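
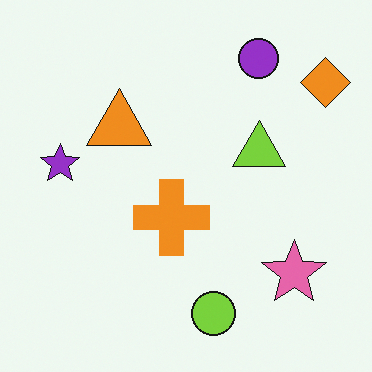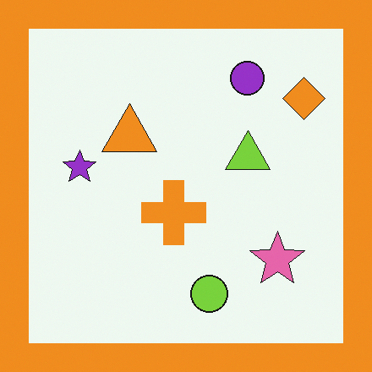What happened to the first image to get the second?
It was framed with a orange border.

A solid orange frame runs around the edge of the second image, with the content slightly shrunk inside it.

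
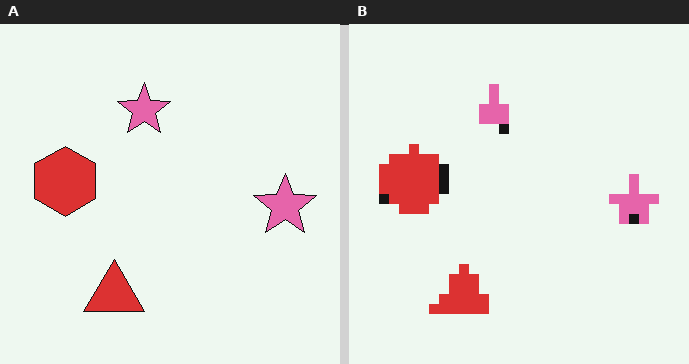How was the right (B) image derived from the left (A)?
The transformation is: heavily pixelated into large blocks.

Shapes are reduced to large square blocks; fine edges and outlines are lost — a downscale-then-upscale (mosaic) effect.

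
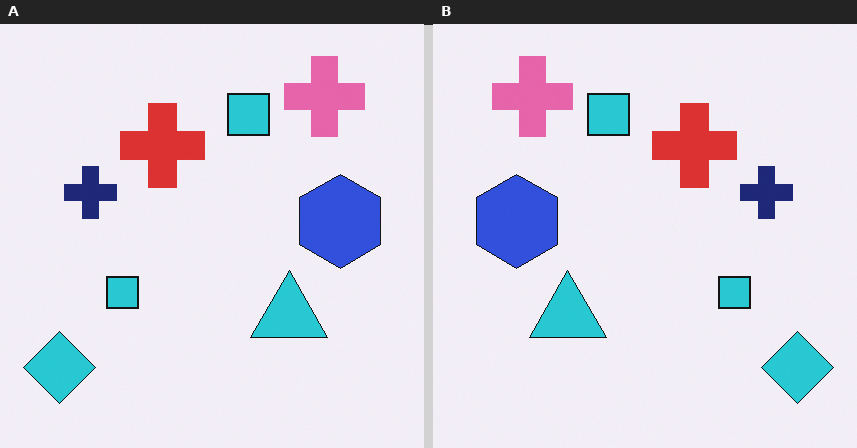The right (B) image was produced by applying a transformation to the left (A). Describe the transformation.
The image was flipped horizontally (left ↔ right).

The cyan diamond is in the bottom-left of the left (A) image and the bottom-right of the right (B) — shapes on opposite sides of the vertical midline have swapped in a mirror flip.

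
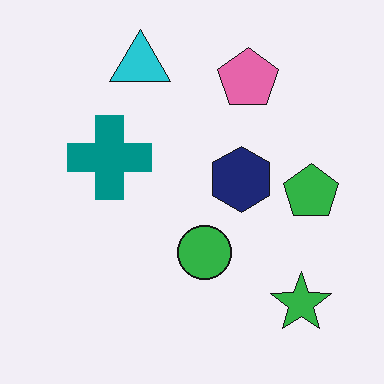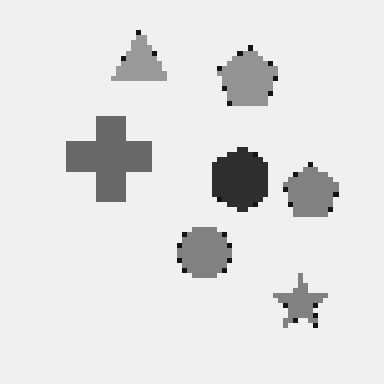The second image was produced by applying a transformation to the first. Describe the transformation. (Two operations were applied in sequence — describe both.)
This is the original image converted to grayscale, then lightly pixelated (a mild mosaic effect).

All color is removed — every shape is now a shade of grey. Shapes are reduced to large square blocks; fine edges and outlines are lost — a downscale-then-upscale (mosaic) effect.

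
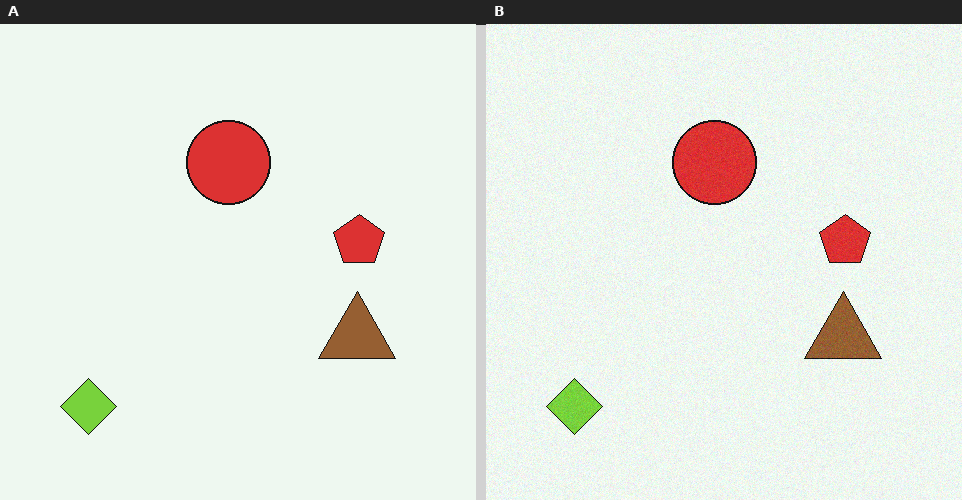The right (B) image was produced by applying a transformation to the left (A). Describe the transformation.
The transformation is: degraded with light additive noise.

Random speckle covers the whole image, including the flat background.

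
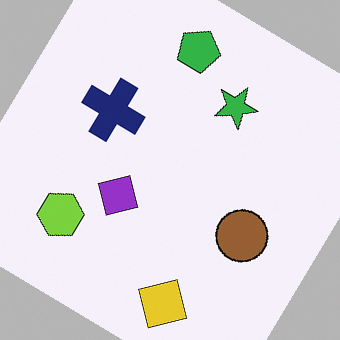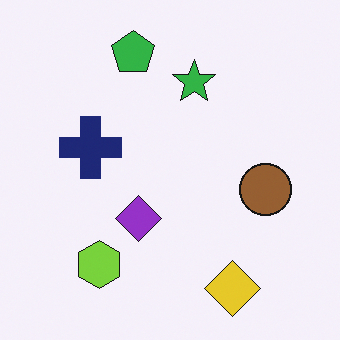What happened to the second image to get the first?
It was rotated clockwise by a large amount — several tens of degrees.

Every shape is tilted by the same angle and the image corners show triangular fill wedges — a whole-image rotation by a non-right angle.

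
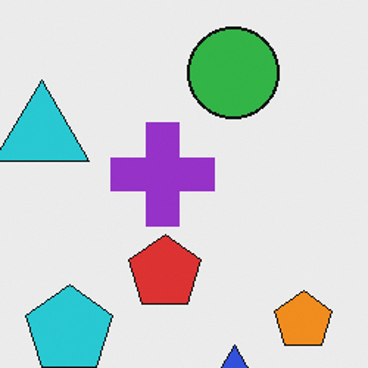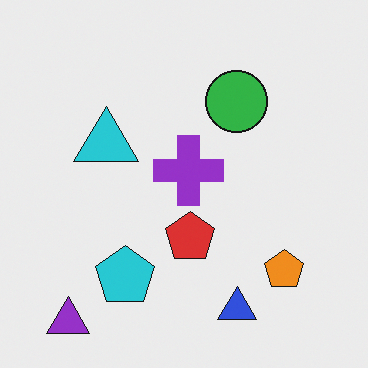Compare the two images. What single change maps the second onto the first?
The first image is the second cropped slightly and scaled back up.

The visible shapes are larger and the field of view is narrower; shapes near the original edges may be partly or wholly outside the frame — a crop-and-rescale.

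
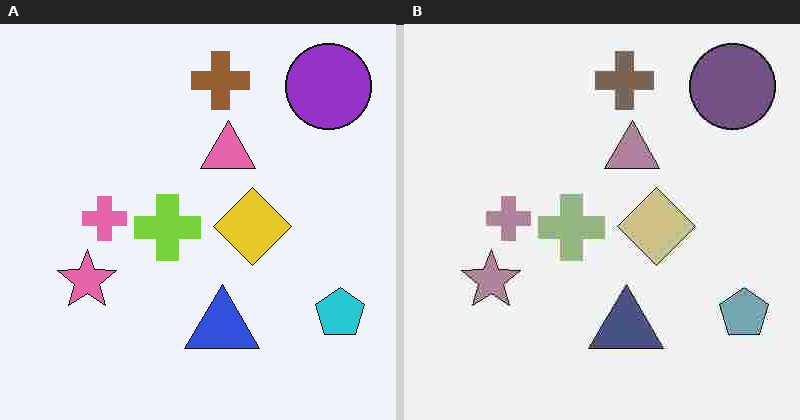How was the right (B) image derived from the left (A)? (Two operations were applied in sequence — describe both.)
The transformation is: made much more muted (saturation change), then degraded with heavy JPEG compression.

All colors are more muted and greyish — a global saturation change. Blocky 8×8 compression artifacts appear around shape edges and the flat background shows ringing — characteristic JPEG degradation.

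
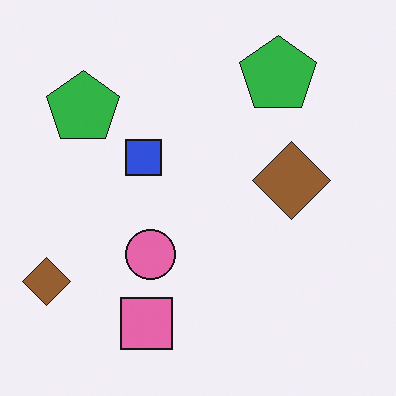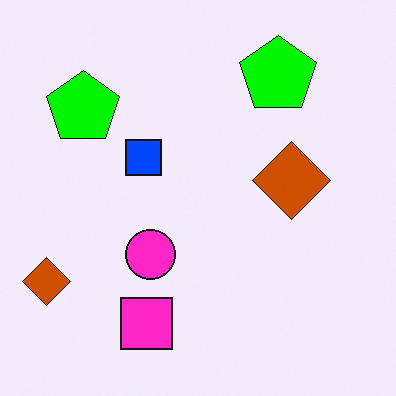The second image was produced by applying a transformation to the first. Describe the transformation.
It was heavily oversaturated.

All colors are more vivid — a global saturation change.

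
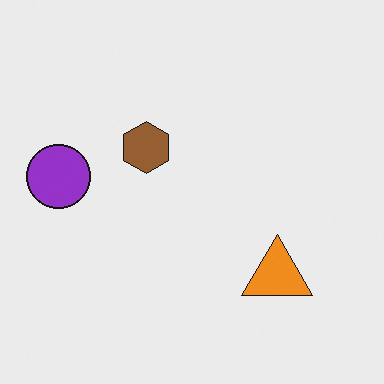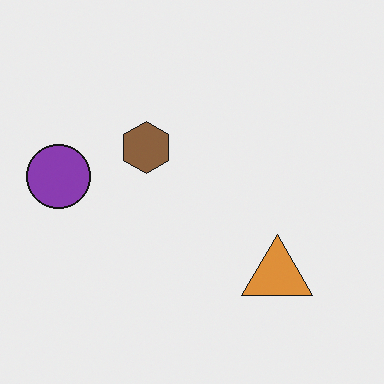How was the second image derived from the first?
It was slightly desaturated.

All colors are more muted and greyish — a global saturation change.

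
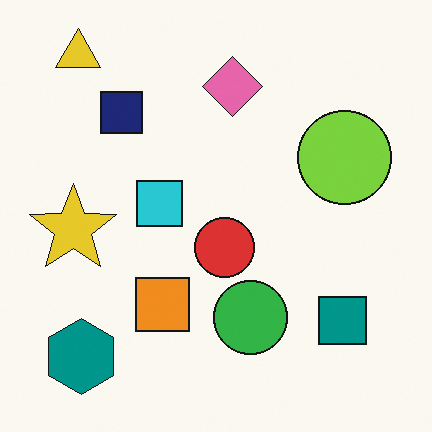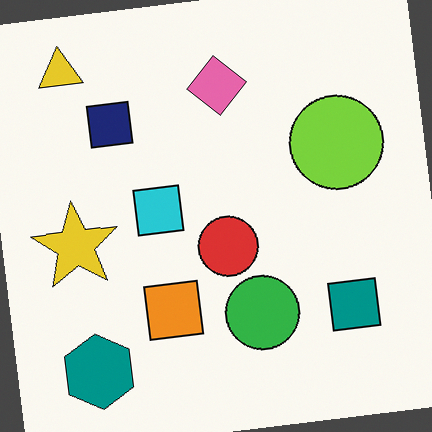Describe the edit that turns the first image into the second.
The transformation is: rotated counter-clockwise by a slight angle.

Every shape is tilted by the same angle and the image corners show triangular fill wedges — a whole-image rotation by a non-right angle.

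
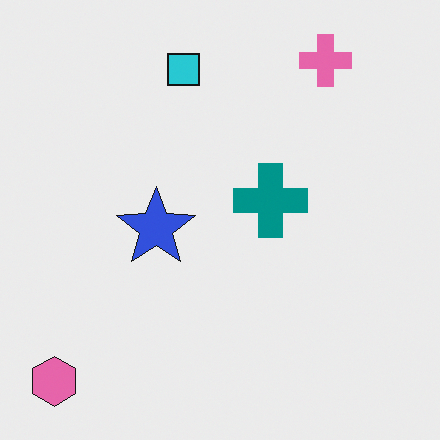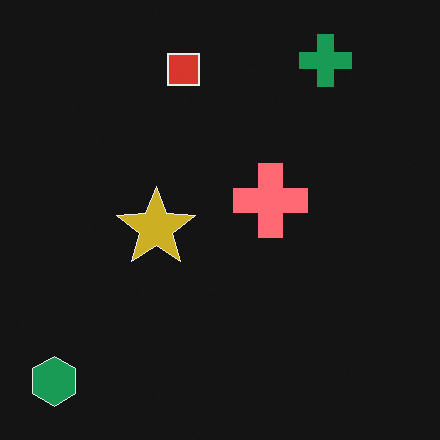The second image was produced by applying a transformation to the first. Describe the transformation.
This is the original image color-inverted (negative).

The light background has become dark and every shape's color is its complement — a photographic negative.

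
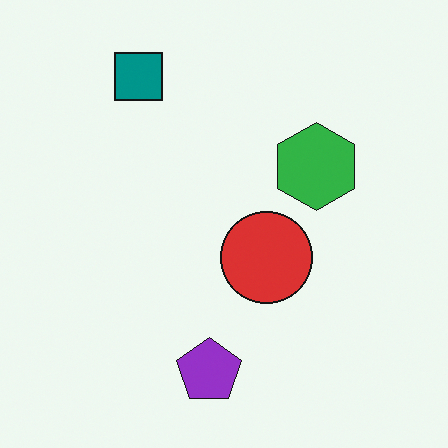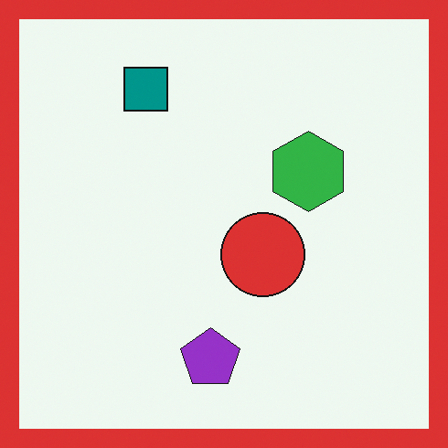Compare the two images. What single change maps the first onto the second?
It was framed with a red border.

A solid red frame runs around the edge of the second image, with the content slightly shrunk inside it.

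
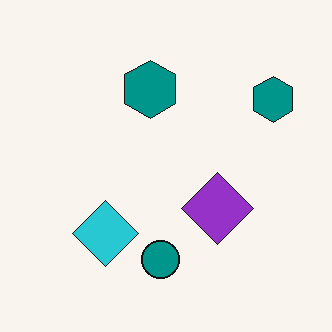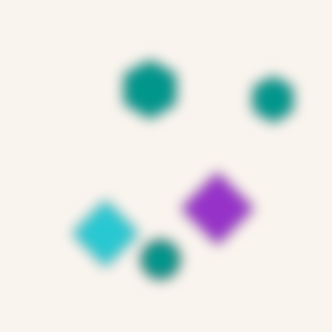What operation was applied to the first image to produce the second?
Heavily blurred.

Shape edges and outlines are uniformly softened across the whole image.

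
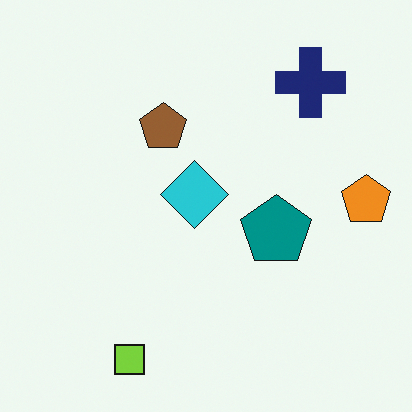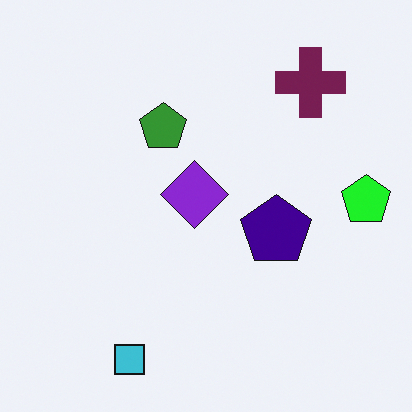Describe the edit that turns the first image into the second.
The second image is the first hue-shifted noticeably.

Every shape's color has rotated by the same amount around the hue wheel — a uniform hue shift.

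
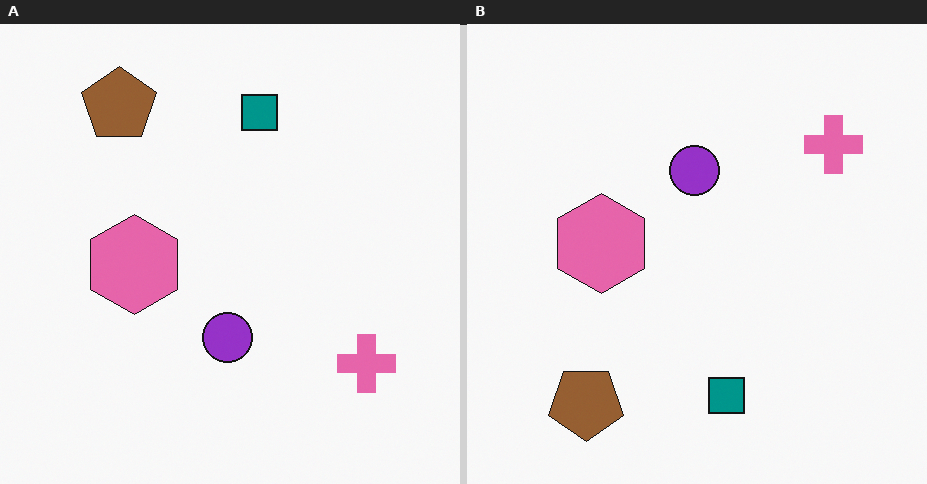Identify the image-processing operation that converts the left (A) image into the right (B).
The transformation is: flipped vertically (top ↔ bottom).

The brown pentagon is in the top-left of the left (A) image and the bottom-left of the right (B) — shapes on opposite sides of the horizontal midline have swapped in a mirror flip.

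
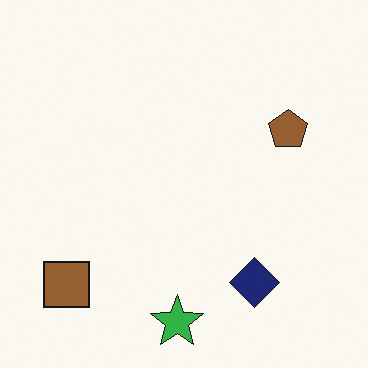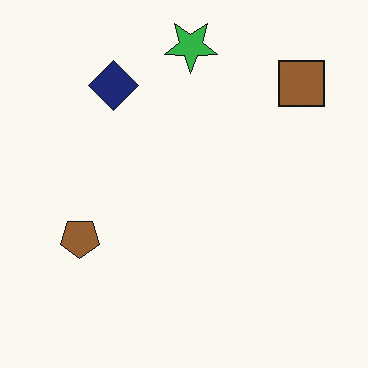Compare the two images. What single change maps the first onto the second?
The image was rotated 180°.

The brown square sits in the bottom-left of the first image and the top-right of the second — consistent with a whole-image 180° rotation.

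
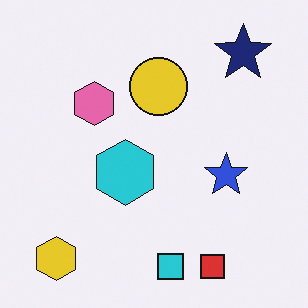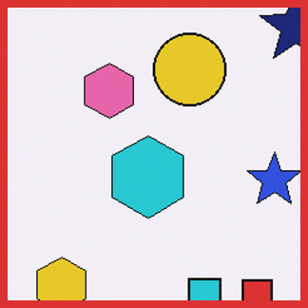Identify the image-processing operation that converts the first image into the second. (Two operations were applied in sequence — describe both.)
Cropped to a modestly smaller region and rescaled, then framed with a red border.

The visible shapes are larger and the field of view is narrower; shapes near the original edges may be partly or wholly outside the frame — a crop-and-rescale. A solid red frame runs around the edge of the second image, with the content slightly shrunk inside it.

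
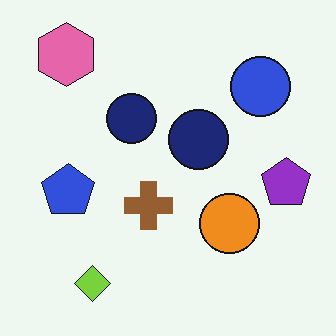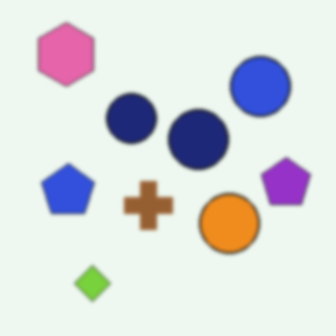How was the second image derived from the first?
Slightly softened.

Shape edges and outlines are uniformly softened across the whole image.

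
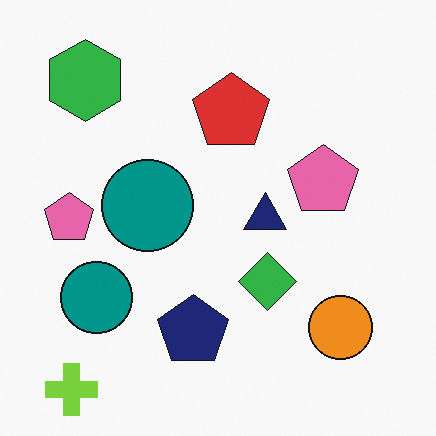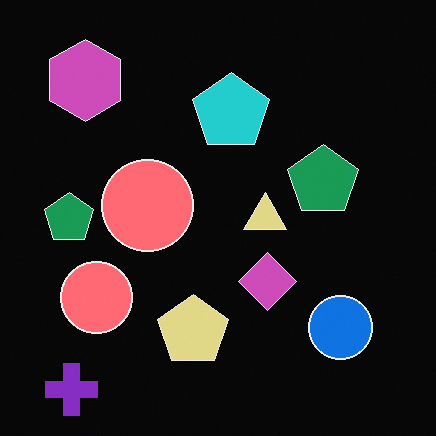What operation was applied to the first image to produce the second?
It was color-inverted (negative).

The light background has become dark and every shape's color is its complement — a photographic negative.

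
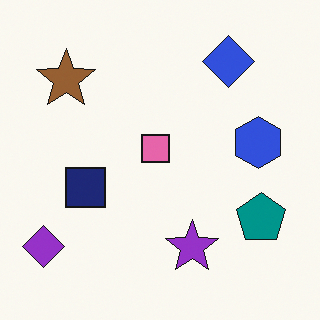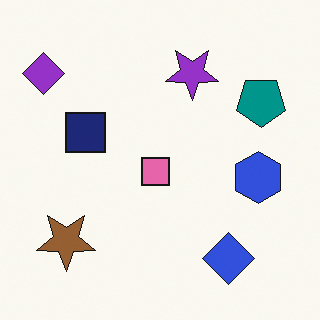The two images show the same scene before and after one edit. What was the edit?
The transformation is: flipped vertically (top ↔ bottom).

The blue diamond is in the top-right of the first image and the bottom-right of the second — shapes on opposite sides of the horizontal midline have swapped in a mirror flip.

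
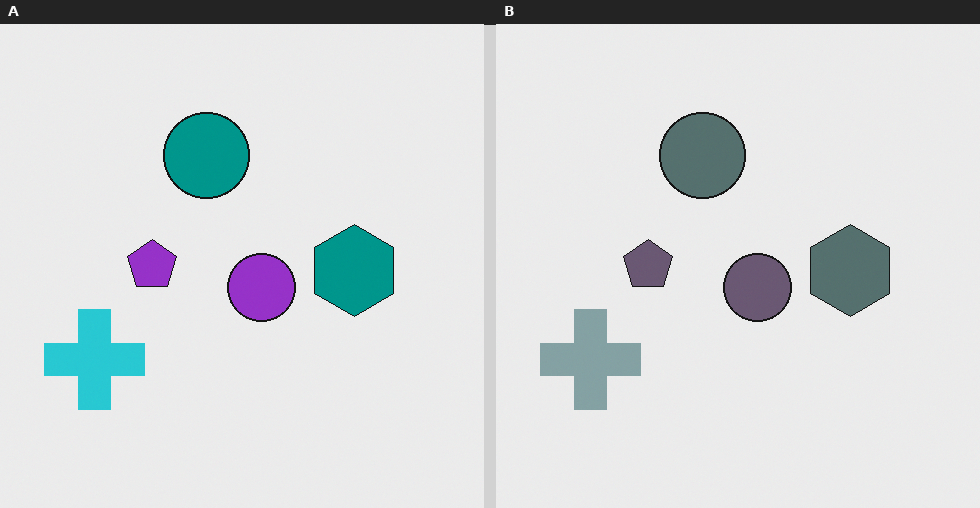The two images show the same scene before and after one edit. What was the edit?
It was made much more muted (saturation change).

All colors are more muted and greyish — a global saturation change.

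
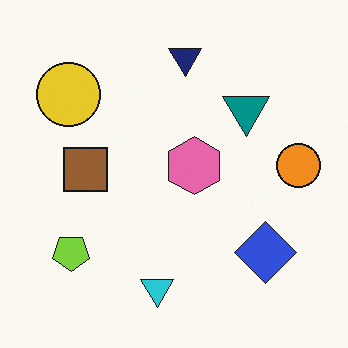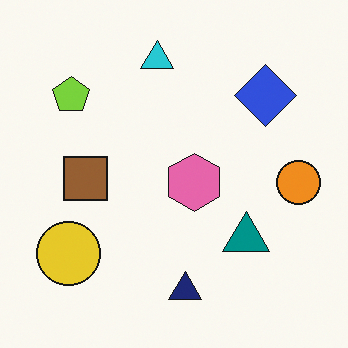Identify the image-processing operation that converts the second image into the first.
Flipped vertically (top ↔ bottom).

The navy triangle is in the bottom of the second image and the top of the first — shapes on opposite sides of the horizontal midline have swapped in a mirror flip.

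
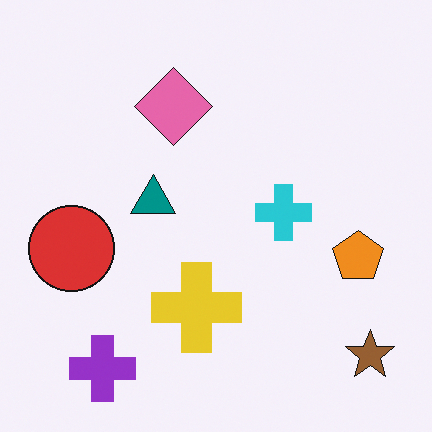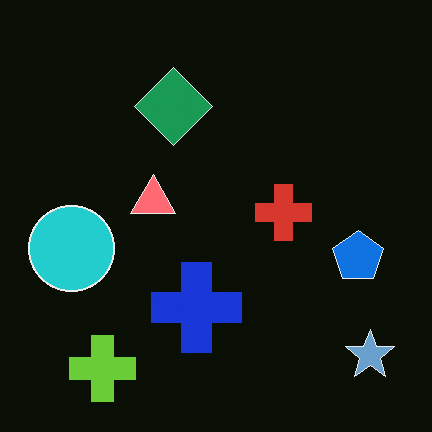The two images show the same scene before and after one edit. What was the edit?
The image was color-inverted (negative).

The light background has become dark and every shape's color is its complement — a photographic negative.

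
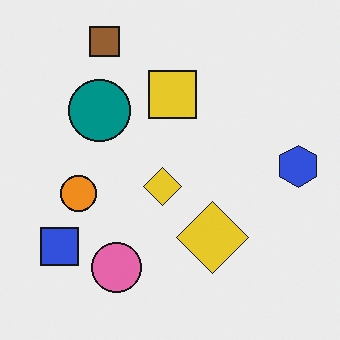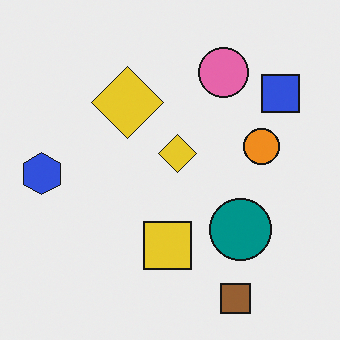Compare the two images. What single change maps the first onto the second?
This is the original image rotated 180°.

The brown square sits in the top-left of the first image and the bottom-right of the second — consistent with a whole-image 180° rotation.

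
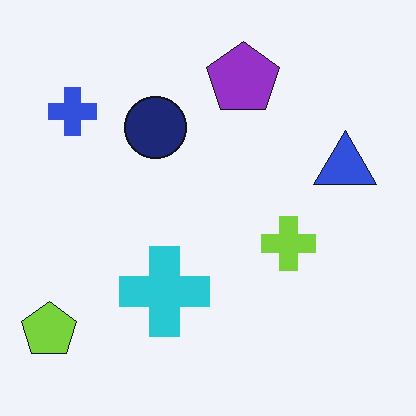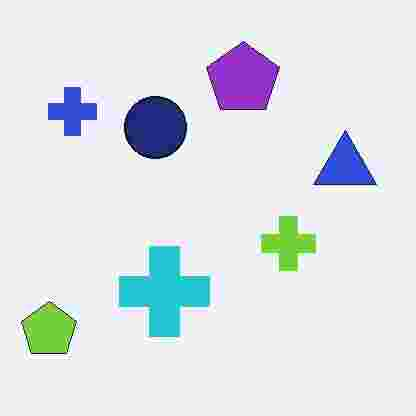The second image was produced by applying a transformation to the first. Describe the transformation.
The second image is the first degraded with heavy JPEG compression.

Blocky 8×8 compression artifacts appear around shape edges and the flat background shows ringing — characteristic JPEG degradation.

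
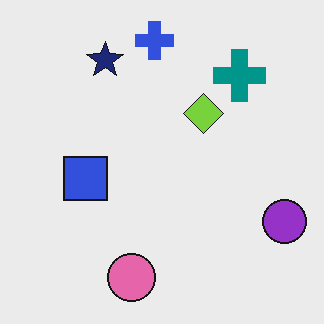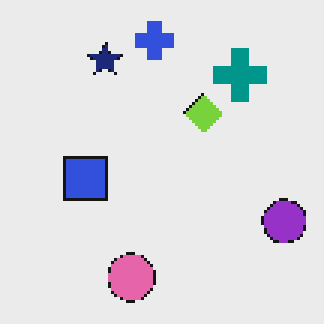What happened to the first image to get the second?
The transformation is: mildly pixelated.

Shapes are reduced to large square blocks; fine edges and outlines are lost — a downscale-then-upscale (mosaic) effect.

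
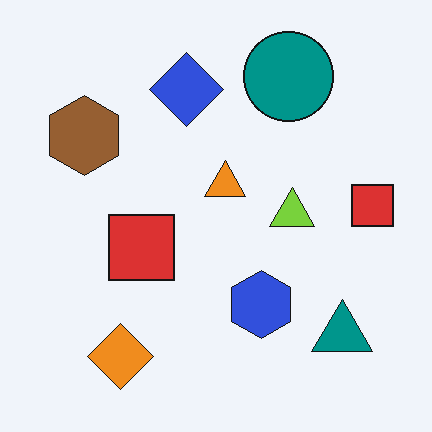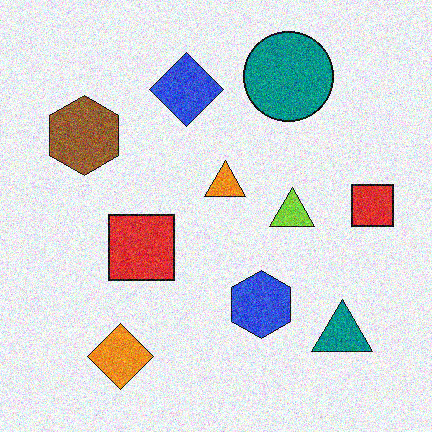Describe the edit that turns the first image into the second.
The image was degraded with visible gaussian noise.

Random speckle covers the whole image, including the flat background.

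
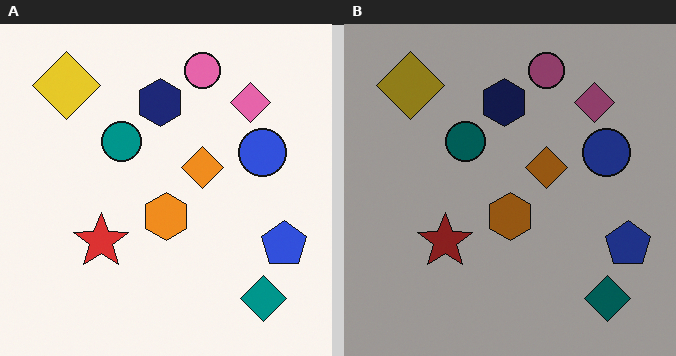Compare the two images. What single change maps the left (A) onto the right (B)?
It was darkened a lot.

Every pixel — background and shapes alike — is uniformly darkened.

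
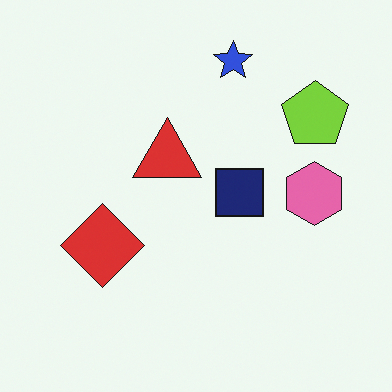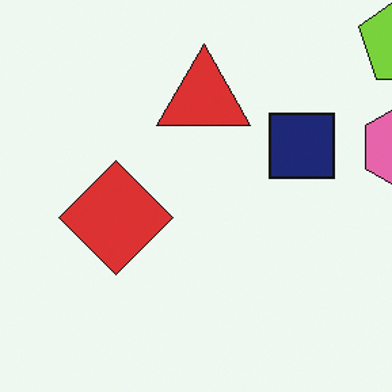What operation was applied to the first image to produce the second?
Cropped slightly and scaled back up.

The visible shapes are larger and the field of view is narrower; shapes near the original edges may be partly or wholly outside the frame — a crop-and-rescale.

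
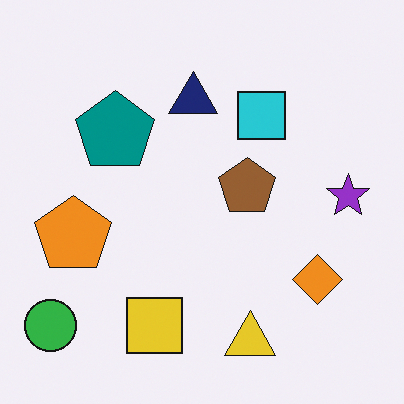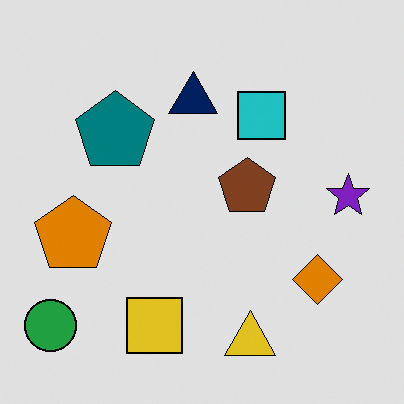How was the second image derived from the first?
It was posterized to a reduced palette.

Each flat color has snapped to a coarser quantized level — most visibly, the near-white background has dropped to a flat grey.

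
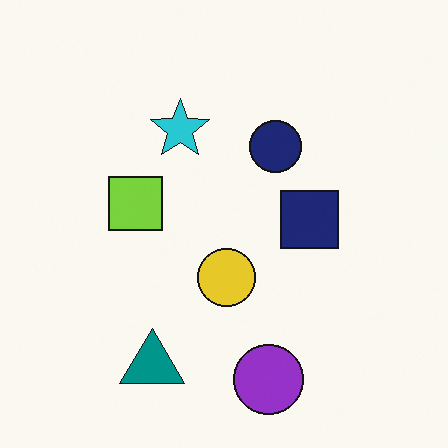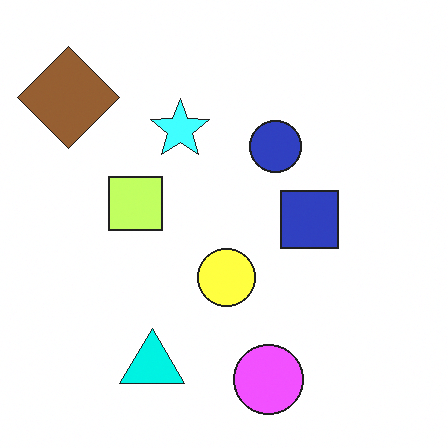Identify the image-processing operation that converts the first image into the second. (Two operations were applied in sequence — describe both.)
Noticeably brightened, then overlaid with an additional brown diamond.

Every pixel — background and shapes alike — is uniformly brightened. A brown diamond appears in the second image that is absent from the first.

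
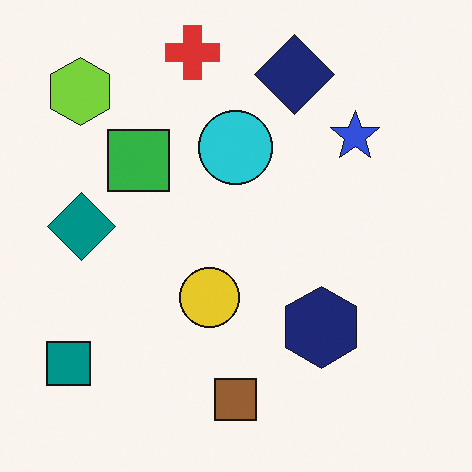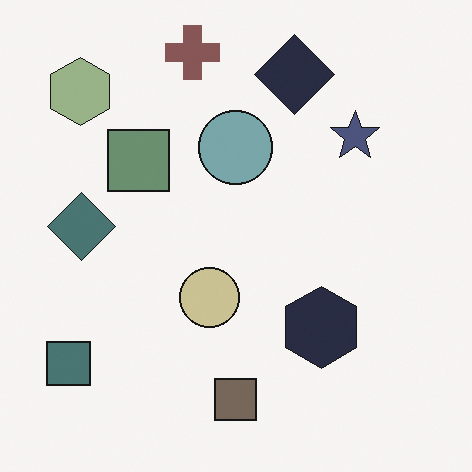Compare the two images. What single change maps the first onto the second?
This is the original image heavily desaturated.

All colors are more muted and greyish — a global saturation change.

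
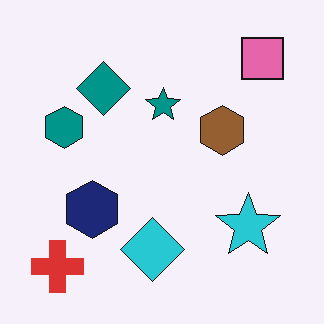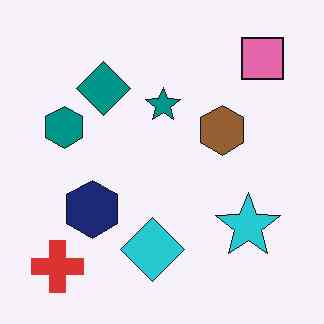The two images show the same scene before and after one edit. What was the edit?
This is the original image JPEG-compressed with visible artifacts.

Blocky 8×8 compression artifacts appear around shape edges and the flat background shows ringing — characteristic JPEG degradation.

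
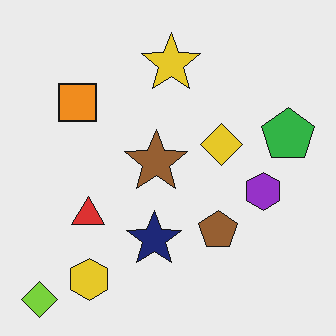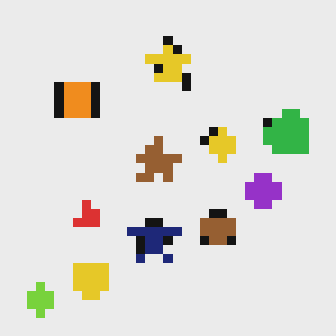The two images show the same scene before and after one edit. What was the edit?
The transformation is: heavily pixelated into large blocks.

Shapes are reduced to large square blocks; fine edges and outlines are lost — a downscale-then-upscale (mosaic) effect.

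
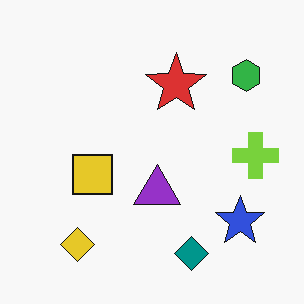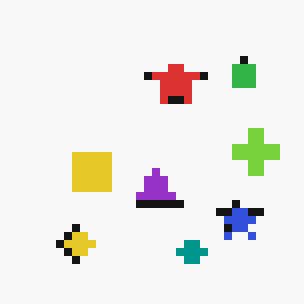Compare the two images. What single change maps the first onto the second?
The second image is the first moderately pixelated.

Shapes are reduced to large square blocks; fine edges and outlines are lost — a downscale-then-upscale (mosaic) effect.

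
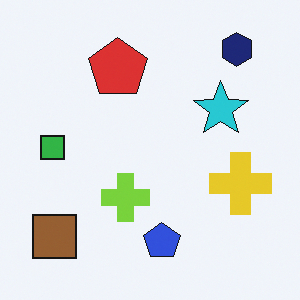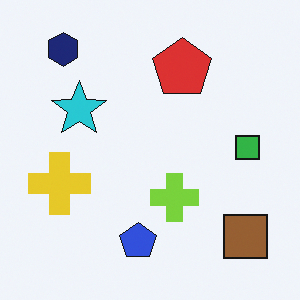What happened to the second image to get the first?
The transformation is: flipped horizontally (left ↔ right).

The green square is in the right of the second image and the left of the first — shapes on opposite sides of the vertical midline have swapped in a mirror flip.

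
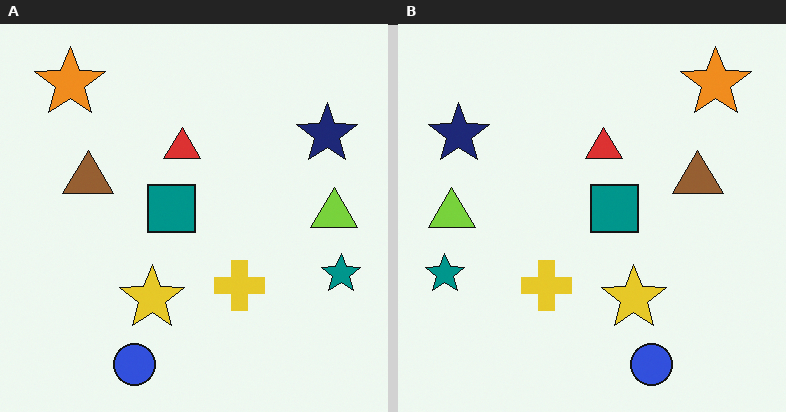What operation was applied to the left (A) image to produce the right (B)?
The right (B) image is the left (A) flipped horizontally (left ↔ right).

The teal star is in the right of the left (A) image and the left of the right (B) — shapes on opposite sides of the vertical midline have swapped in a mirror flip.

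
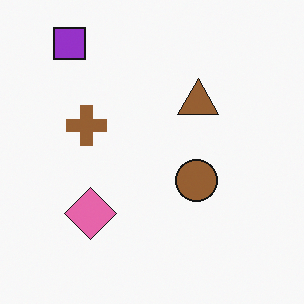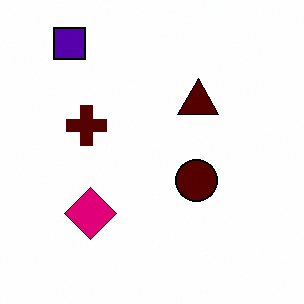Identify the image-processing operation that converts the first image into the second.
This is the original image boosted in contrast.

Tones are pushed away from mid-grey across the whole image — a global contrast change.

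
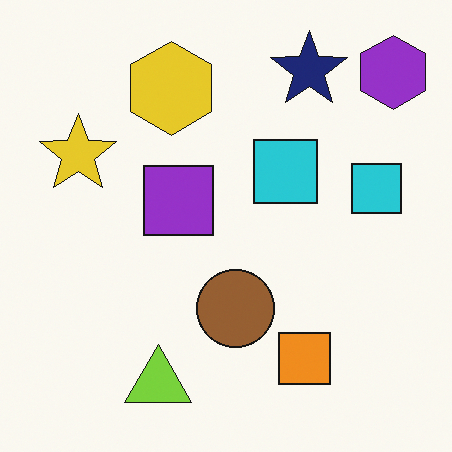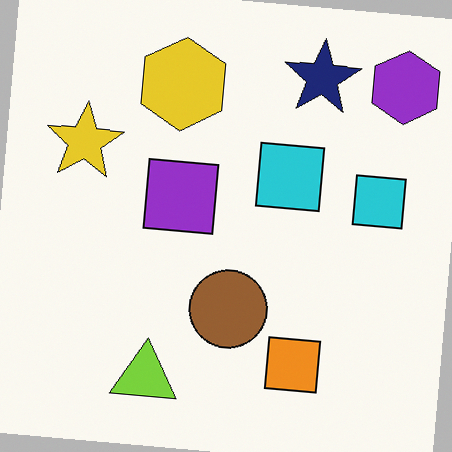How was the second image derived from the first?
The image was rotated clockwise by a small amount.

Every shape is tilted by the same angle and the image corners show triangular fill wedges — a whole-image rotation by a non-right angle.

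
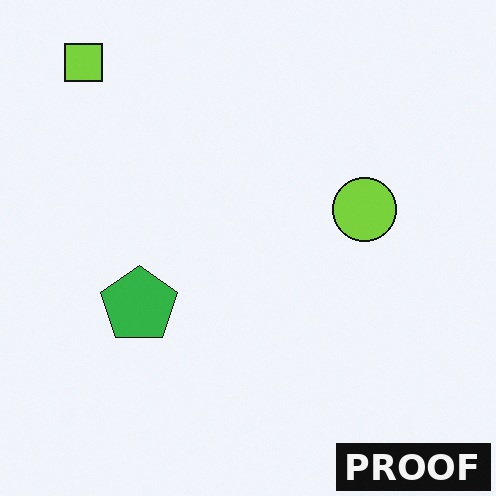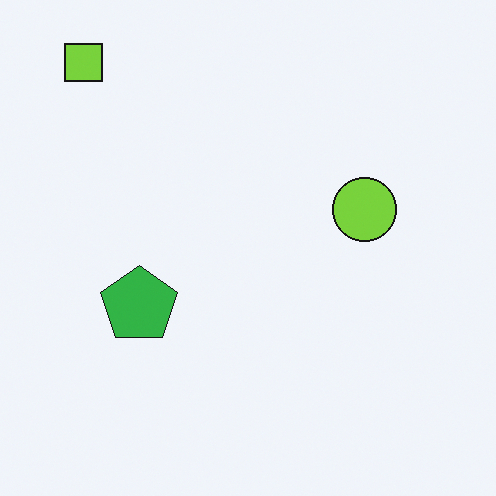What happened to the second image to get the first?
This is the original image watermarked with the text "PROOF" in the lower-right corner.

A dark label reading "PROOF" appears in the lower-right corner.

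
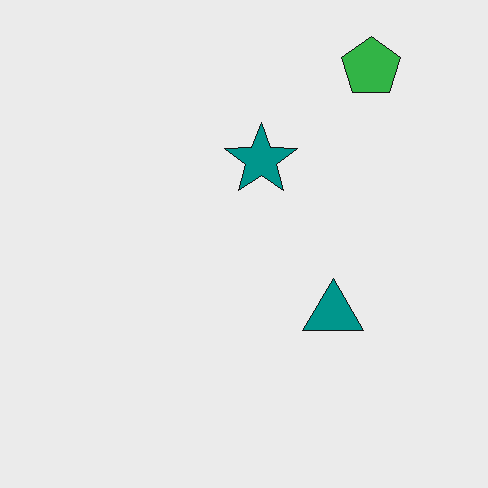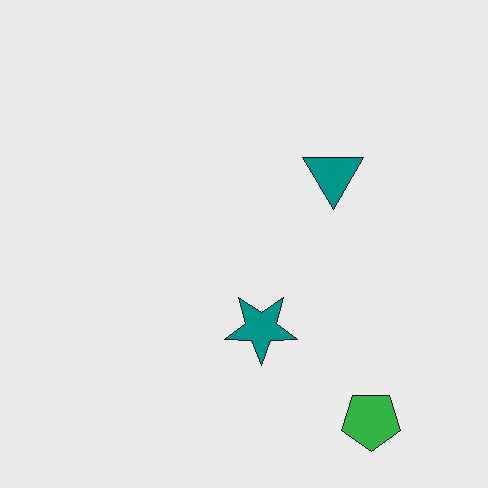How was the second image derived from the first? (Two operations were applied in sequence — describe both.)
This is the original image flipped vertically (top ↔ bottom), then given moderate JPEG compression.

The green pentagon is in the top-right of the first image and the bottom-right of the second — shapes on opposite sides of the horizontal midline have swapped in a mirror flip. Blocky 8×8 compression artifacts appear around shape edges and the flat background shows ringing — characteristic JPEG degradation.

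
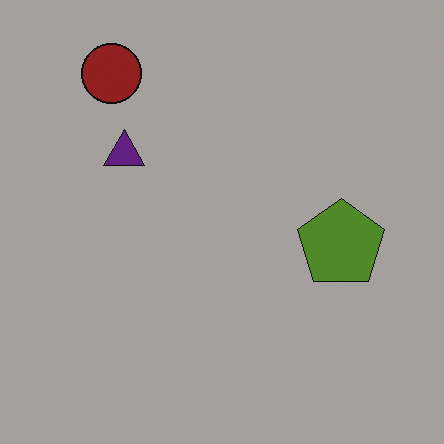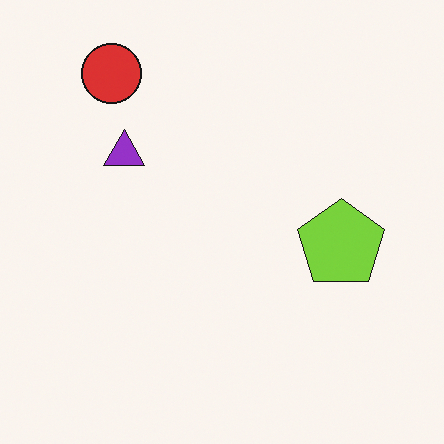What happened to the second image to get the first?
Substantially darkened.

Every pixel — background and shapes alike — is uniformly darkened.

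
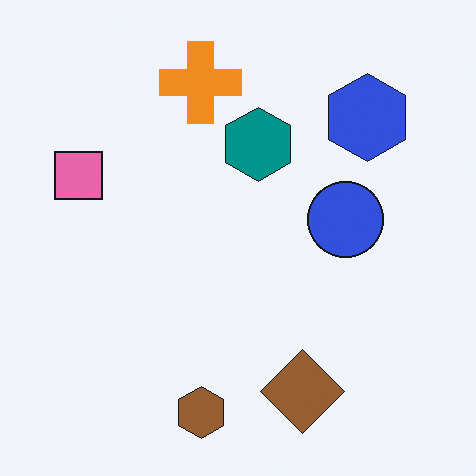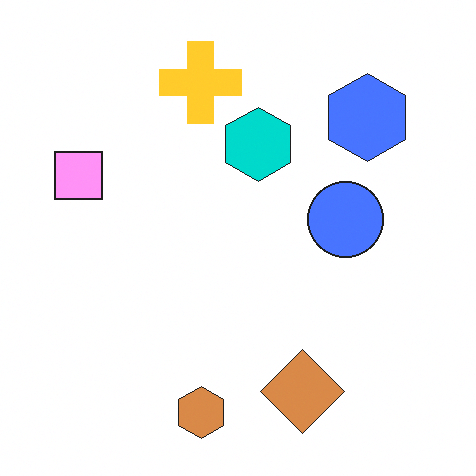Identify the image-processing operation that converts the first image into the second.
The second image is the first brightened a lot.

Every pixel — background and shapes alike — is uniformly brightened.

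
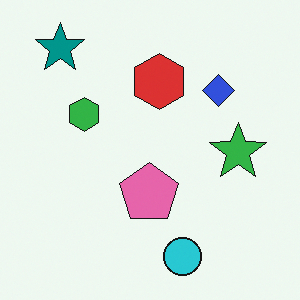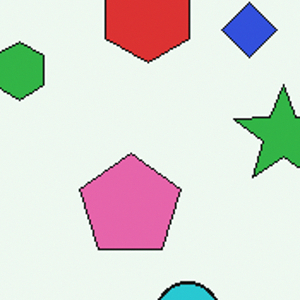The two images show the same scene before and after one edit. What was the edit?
The transformation is: cropped to a noticeably smaller region and rescaled.

The visible shapes are larger and the field of view is narrower; shapes near the original edges may be partly or wholly outside the frame — a crop-and-rescale.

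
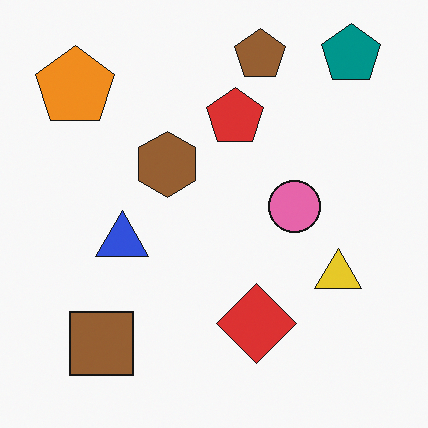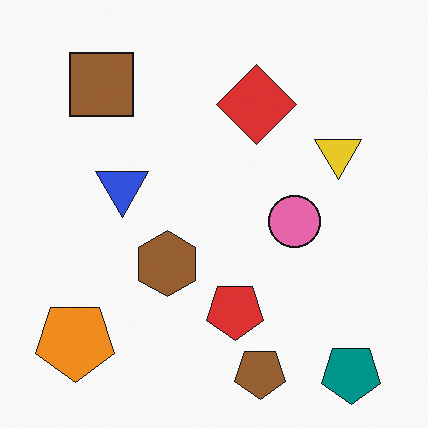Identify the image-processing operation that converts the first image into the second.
The transformation is: flipped vertically (top ↔ bottom).

The teal pentagon is in the top-right of the first image and the bottom-right of the second — shapes on opposite sides of the horizontal midline have swapped in a mirror flip.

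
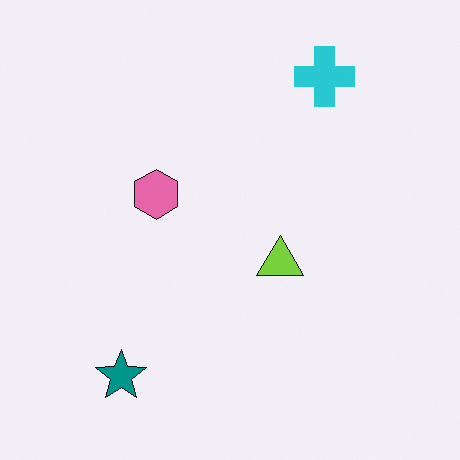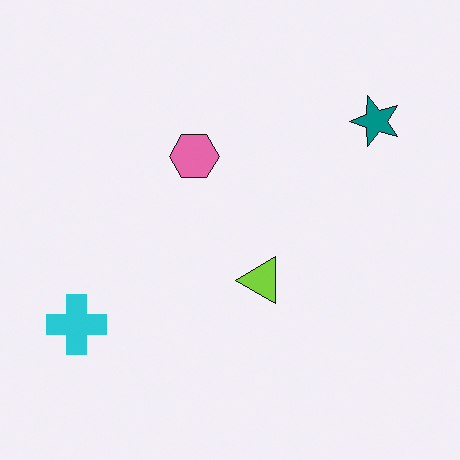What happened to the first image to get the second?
The transformation is: transposed (reflected across the top-left ↔ bottom-right diagonal).

Shapes have swapped their row and column positions — what was in the top-right is now in the bottom-left — a diagonal reflection.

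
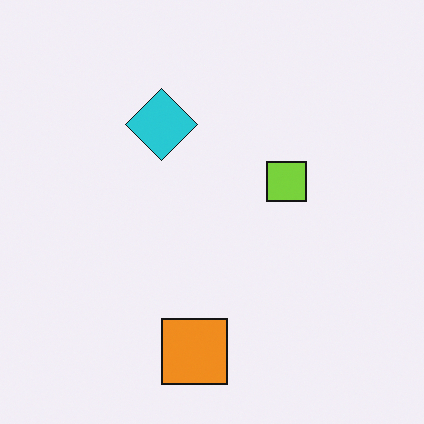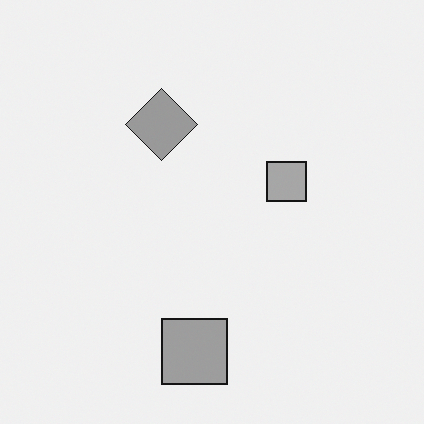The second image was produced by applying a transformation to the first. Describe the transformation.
The second image is the first converted to grayscale.

All color is removed — every shape is now a shade of grey.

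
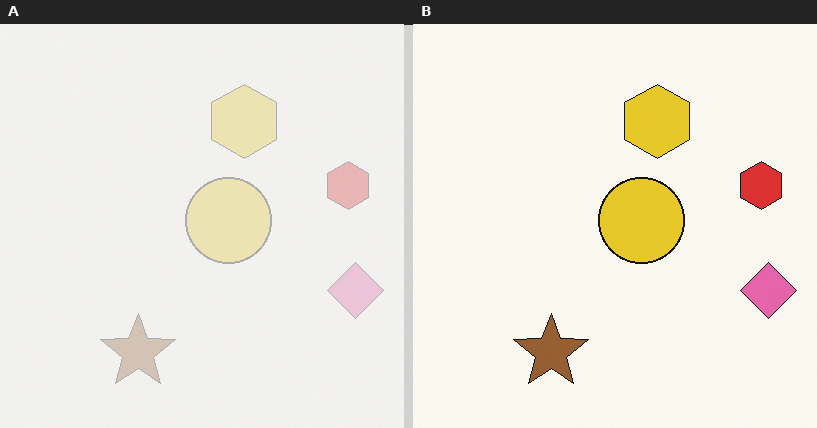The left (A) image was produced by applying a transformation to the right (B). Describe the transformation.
The transformation is: given much lower contrast.

Tones are pushed toward mid-grey across the whole image — a global contrast change.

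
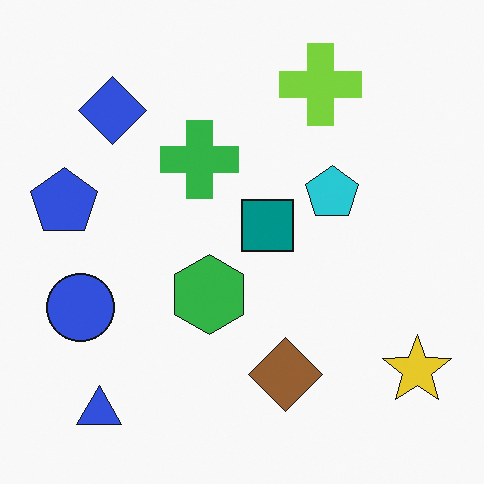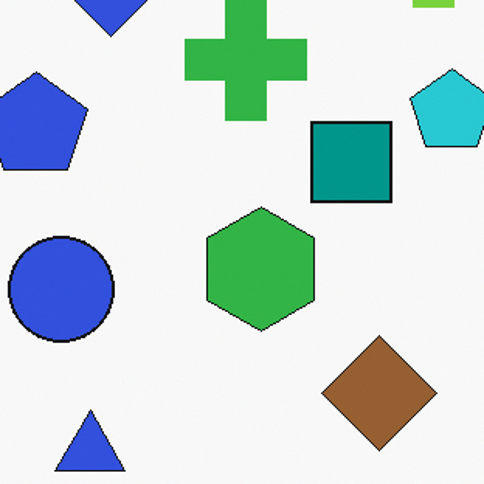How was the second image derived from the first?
It was cropped to a modestly smaller region and rescaled.

The visible shapes are larger and the field of view is narrower; shapes near the original edges may be partly or wholly outside the frame — a crop-and-rescale.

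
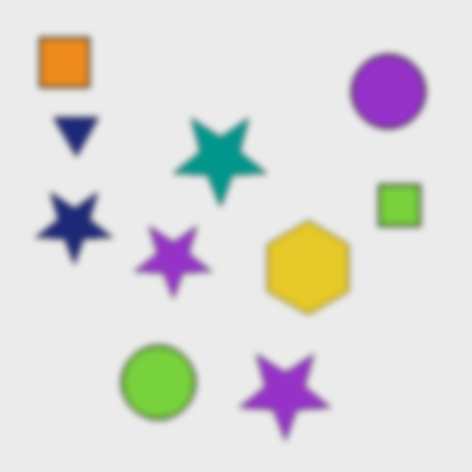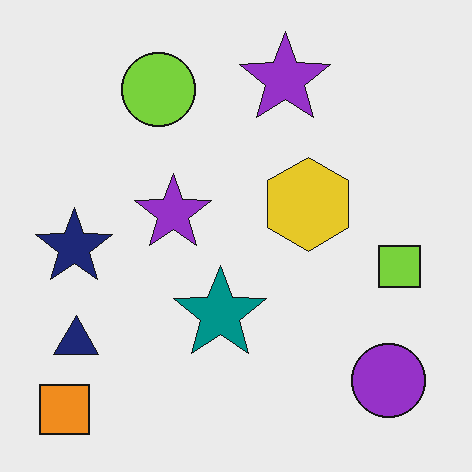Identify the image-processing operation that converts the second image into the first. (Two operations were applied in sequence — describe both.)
The image was flipped vertically (top ↔ bottom), then moderately blurred.

The orange square is in the bottom-left of the second image and the top-left of the first — shapes on opposite sides of the horizontal midline have swapped in a mirror flip. Shape edges and outlines are uniformly softened across the whole image.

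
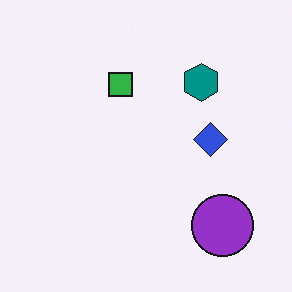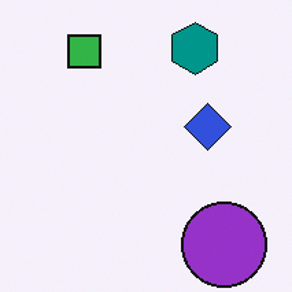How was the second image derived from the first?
The transformation is: cropped slightly and scaled back up.

The visible shapes are larger and the field of view is narrower; shapes near the original edges may be partly or wholly outside the frame — a crop-and-rescale.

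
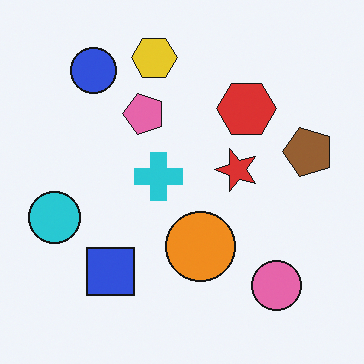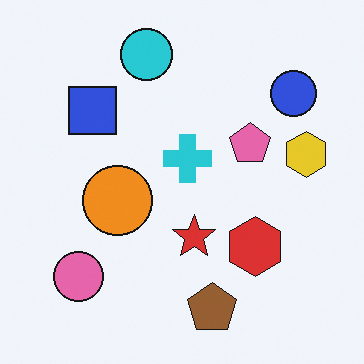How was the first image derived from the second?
Rotated 90° counter-clockwise.

The blue circle sits in the top-right of the second image and the top-left of the first — consistent with a whole-image 90° counter-clockwise rotation.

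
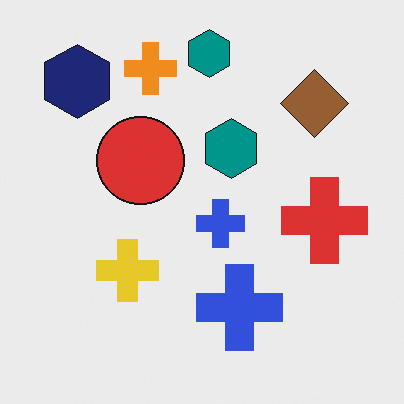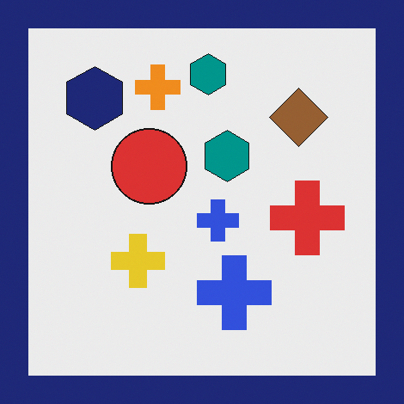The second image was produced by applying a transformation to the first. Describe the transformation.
The image was framed with a navy border.

A solid navy frame runs around the edge of the second image, with the content slightly shrunk inside it.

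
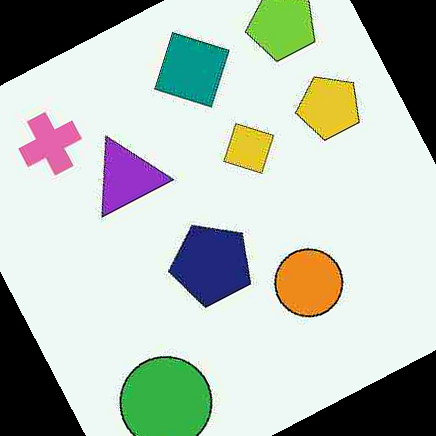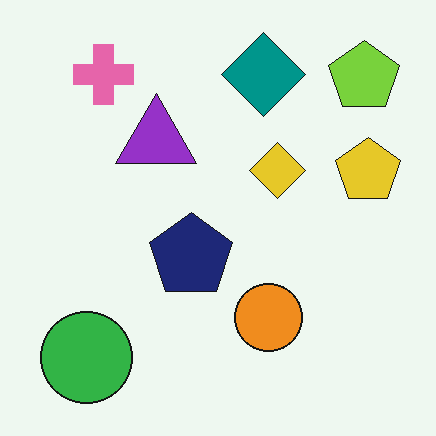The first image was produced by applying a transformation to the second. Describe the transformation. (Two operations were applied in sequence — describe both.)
The transformation is: heavily JPEG-compressed with obvious blocking artifacts, then rotated counter-clockwise by a clearly visible amount.

Blocky 8×8 compression artifacts appear around shape edges and the flat background shows ringing — characteristic JPEG degradation. Every shape is tilted by the same angle and the image corners show triangular fill wedges — a whole-image rotation by a non-right angle.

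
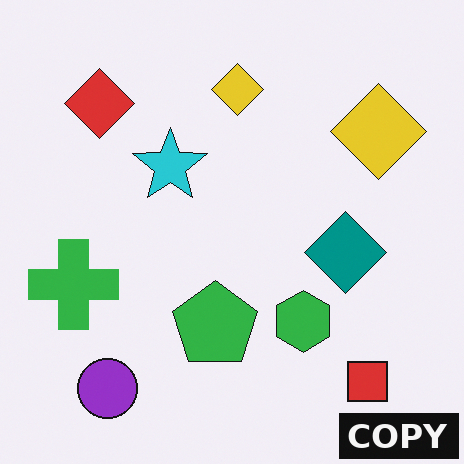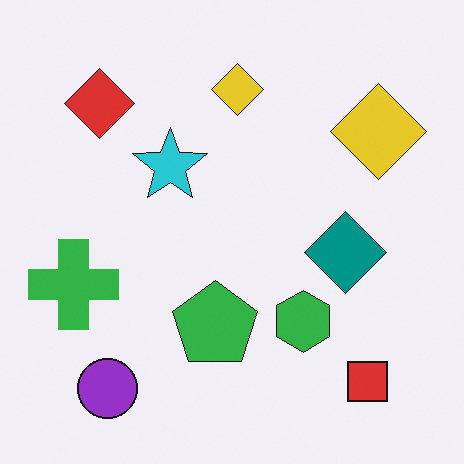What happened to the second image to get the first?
This is the original image watermarked with the text "COPY" in the lower-right corner.

A dark label reading "COPY" appears in the lower-right corner.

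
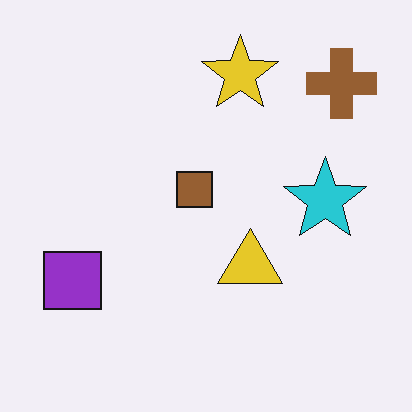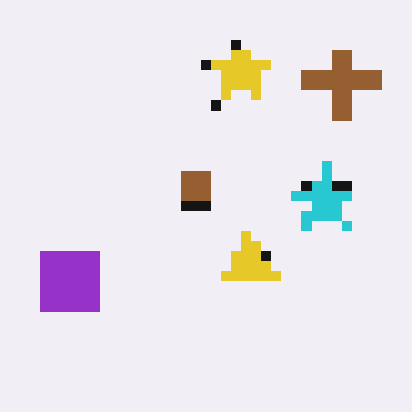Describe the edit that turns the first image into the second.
The second image is the first heavily pixelated into large blocks.

Shapes are reduced to large square blocks; fine edges and outlines are lost — a downscale-then-upscale (mosaic) effect.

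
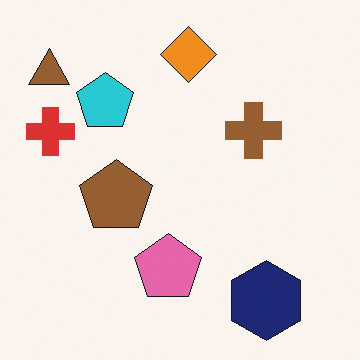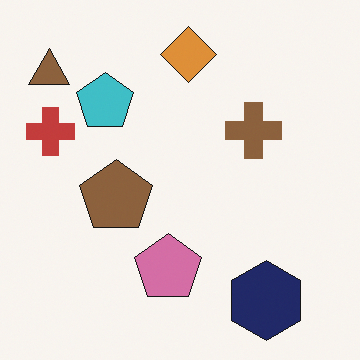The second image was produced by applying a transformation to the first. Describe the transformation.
This is the original image slightly desaturated.

All colors are more muted and greyish — a global saturation change.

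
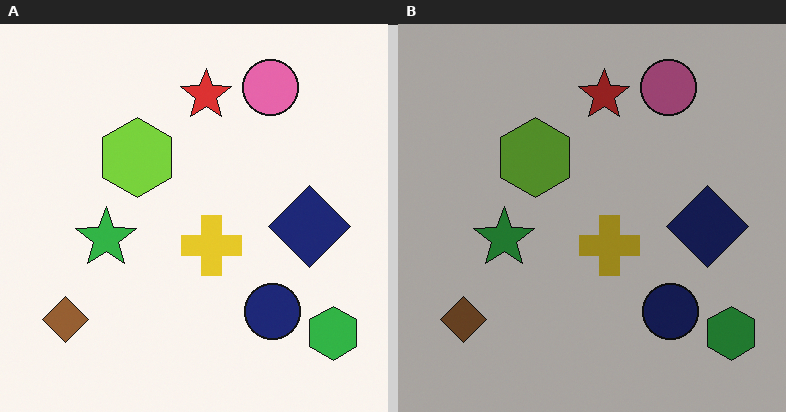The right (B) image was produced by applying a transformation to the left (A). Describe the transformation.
The image was substantially darkened.

Every pixel — background and shapes alike — is uniformly darkened.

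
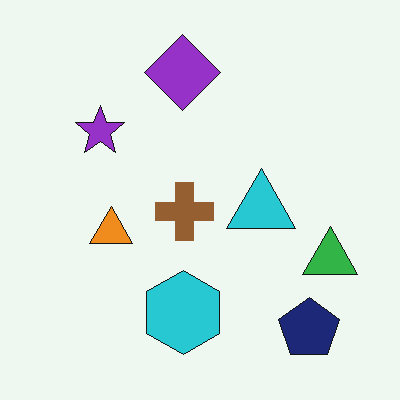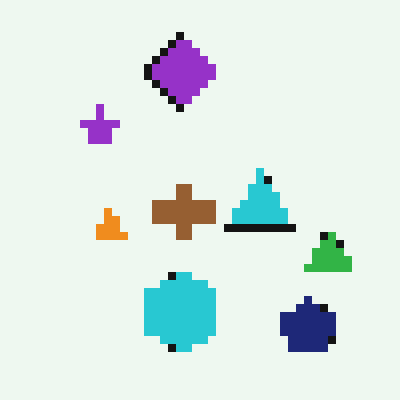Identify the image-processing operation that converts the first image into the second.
This is the original image pixelated into visible square blocks.

Shapes are reduced to large square blocks; fine edges and outlines are lost — a downscale-then-upscale (mosaic) effect.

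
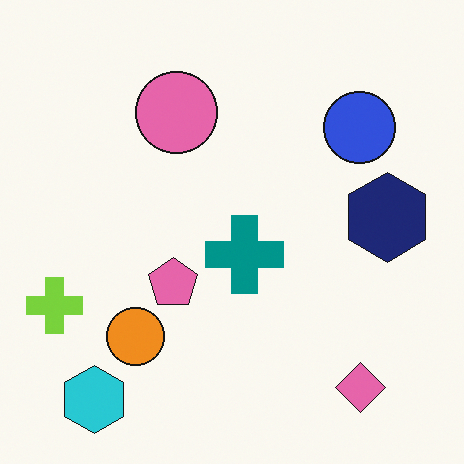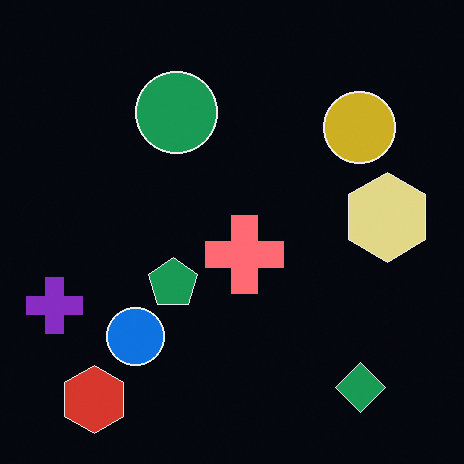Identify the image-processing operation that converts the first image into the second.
This is the original image color-inverted (negative).

The light background has become dark and every shape's color is its complement — a photographic negative.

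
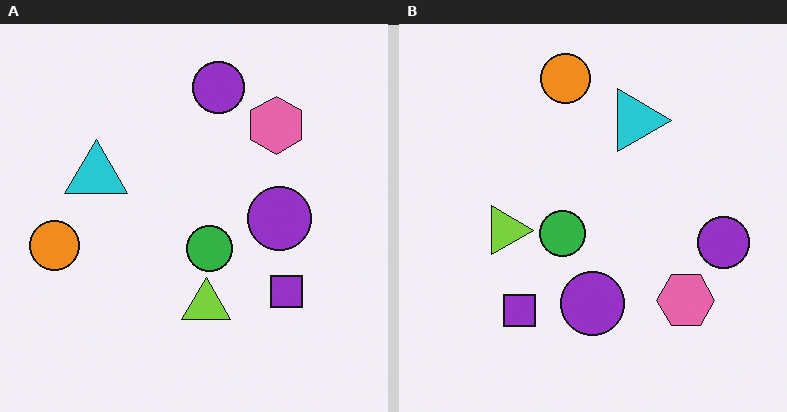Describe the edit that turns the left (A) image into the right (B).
This is the original image rotated 90° clockwise.

The orange circle sits in the left of the left (A) image and the top of the right (B) — consistent with a whole-image 90° clockwise rotation.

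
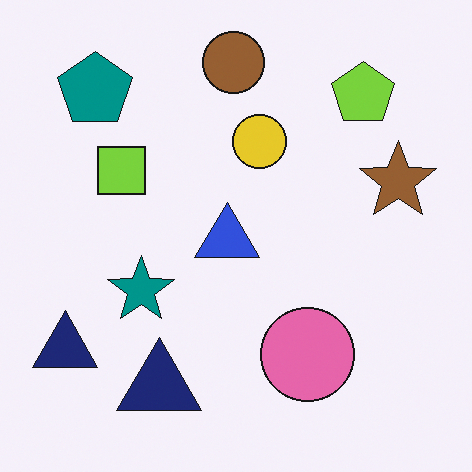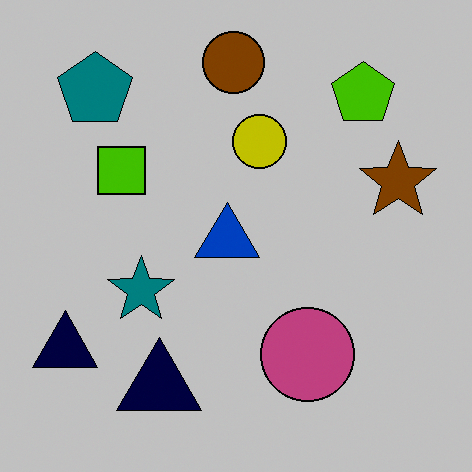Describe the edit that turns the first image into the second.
The image was aggressively posterized.

Each flat color has snapped to a coarser quantized level — most visibly, the near-white background has dropped to a flat grey.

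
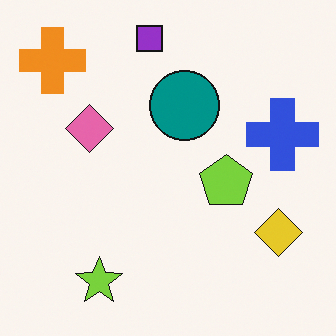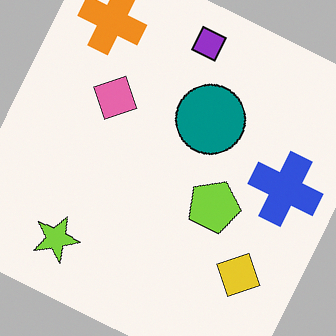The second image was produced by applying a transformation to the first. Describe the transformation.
Rotated clockwise by a moderate amount.

Every shape is tilted by the same angle and the image corners show triangular fill wedges — a whole-image rotation by a non-right angle.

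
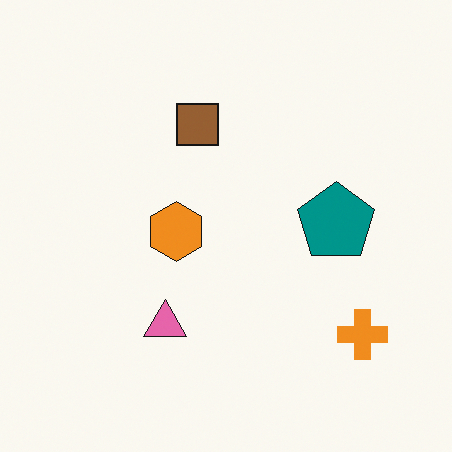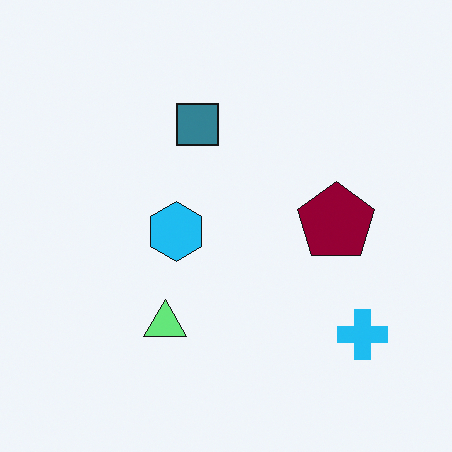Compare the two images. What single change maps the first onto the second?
Hue-shifted through roughly half the color wheel.

Every shape's color has rotated by the same amount around the hue wheel — a uniform hue shift.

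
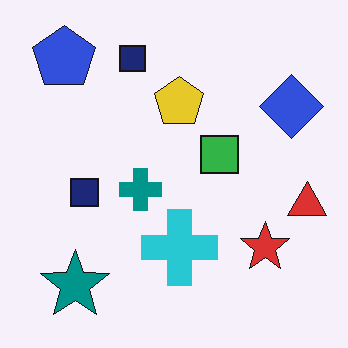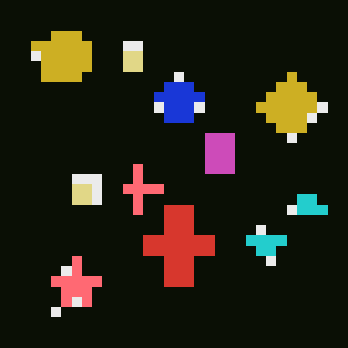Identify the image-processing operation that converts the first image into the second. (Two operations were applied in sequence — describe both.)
It was color-inverted (negative), then heavily pixelated into large blocks.

The light background has become dark and every shape's color is its complement — a photographic negative. Shapes are reduced to large square blocks; fine edges and outlines are lost — a downscale-then-upscale (mosaic) effect.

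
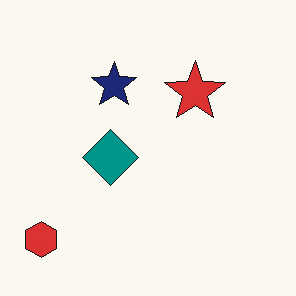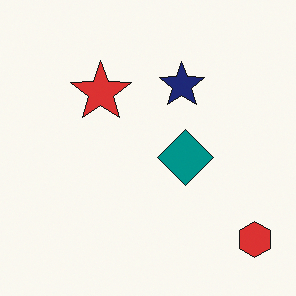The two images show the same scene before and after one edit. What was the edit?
The second image is the first flipped horizontally (left ↔ right).

The red hexagon is in the bottom-left of the first image and the bottom-right of the second — shapes on opposite sides of the vertical midline have swapped in a mirror flip.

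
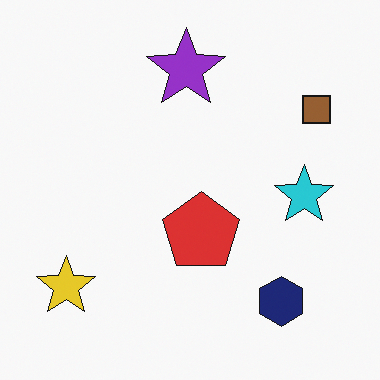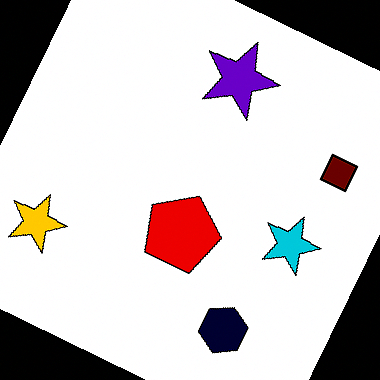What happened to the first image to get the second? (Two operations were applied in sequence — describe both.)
The image was rotated clockwise by a clearly visible amount, then boosted in contrast.

Every shape is tilted by the same angle and the image corners show triangular fill wedges — a whole-image rotation by a non-right angle. Tones are pushed away from mid-grey across the whole image — a global contrast change.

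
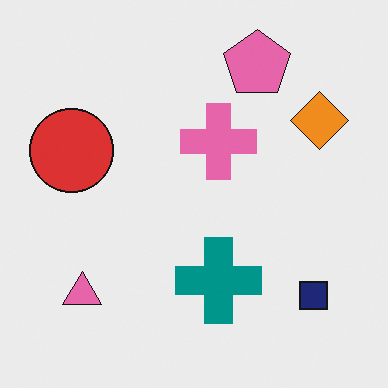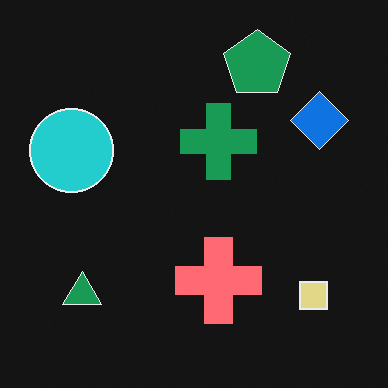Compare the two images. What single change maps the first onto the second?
Color-inverted (negative).

The light background has become dark and every shape's color is its complement — a photographic negative.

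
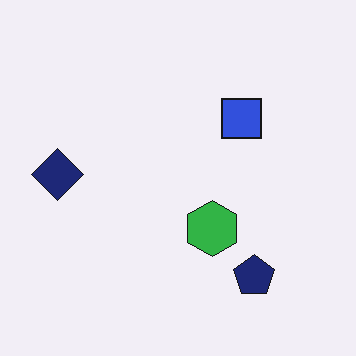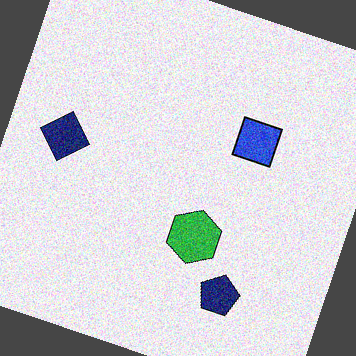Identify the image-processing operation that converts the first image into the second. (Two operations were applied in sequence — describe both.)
It was degraded with visible gaussian noise, then rotated clockwise by a clearly visible amount.

Random speckle covers the whole image, including the flat background. Every shape is tilted by the same angle and the image corners show triangular fill wedges — a whole-image rotation by a non-right angle.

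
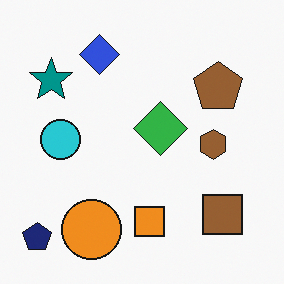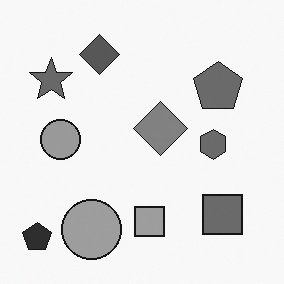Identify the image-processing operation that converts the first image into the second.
The image was converted to grayscale.

All color is removed — every shape is now a shade of grey.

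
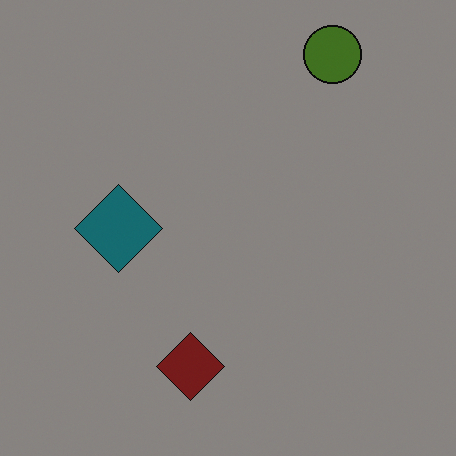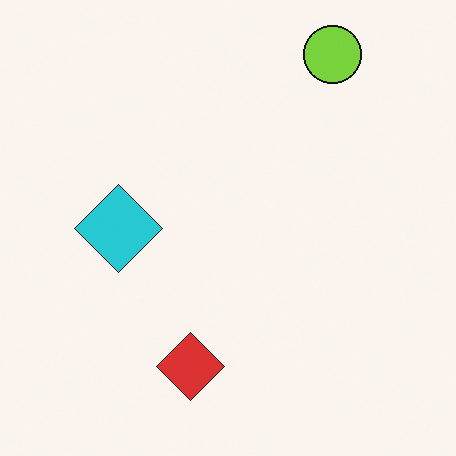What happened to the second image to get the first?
This is the original image substantially darkened.

Every pixel — background and shapes alike — is uniformly darkened.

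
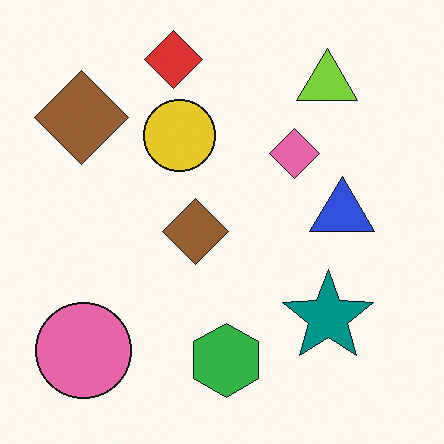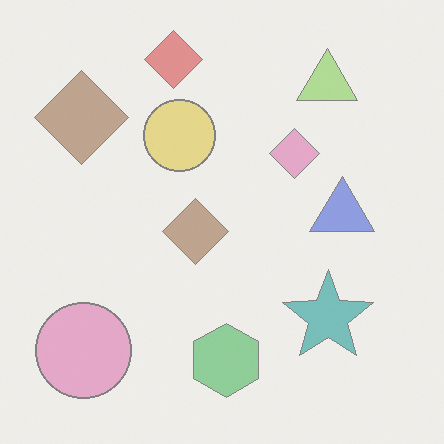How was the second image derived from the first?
Washed out (contrast reduced).

Tones are pushed toward mid-grey across the whole image — a global contrast change.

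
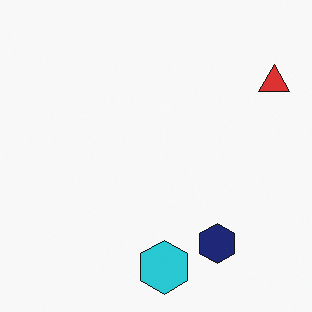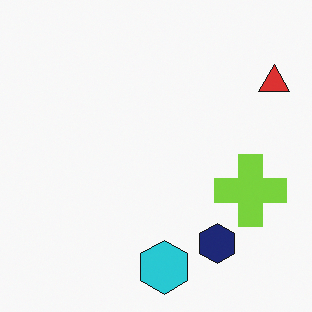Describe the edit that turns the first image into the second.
The image was overlaid with an additional lime cross.

A lime cross appears in the second image that is absent from the first.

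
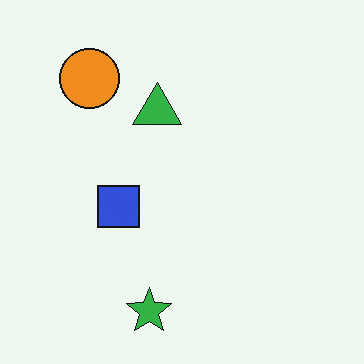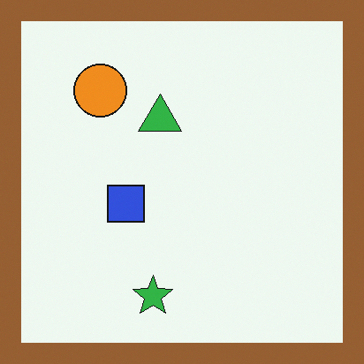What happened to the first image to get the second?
The image was framed with a brown border.

A solid brown frame runs around the edge of the second image, with the content slightly shrunk inside it.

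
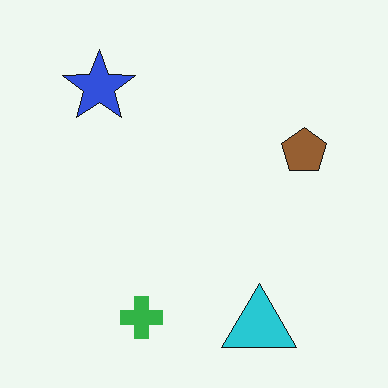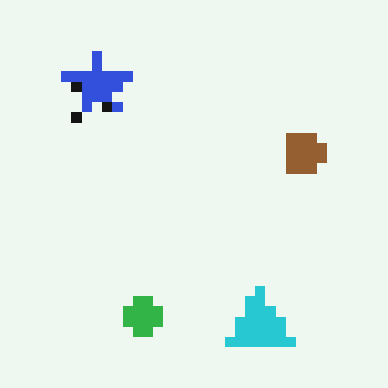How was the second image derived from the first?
Heavily pixelated into large blocks.

Shapes are reduced to large square blocks; fine edges and outlines are lost — a downscale-then-upscale (mosaic) effect.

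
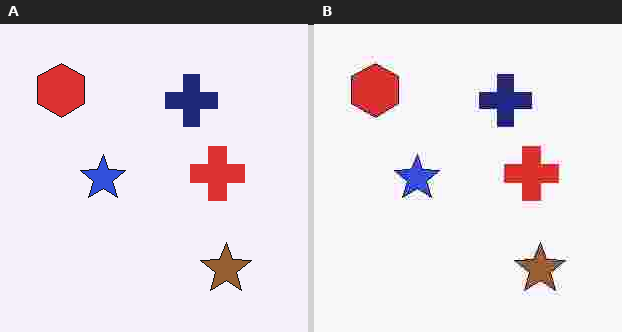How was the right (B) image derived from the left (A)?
The image was heavily JPEG-compressed with obvious blocking artifacts.

Blocky 8×8 compression artifacts appear around shape edges and the flat background shows ringing — characteristic JPEG degradation.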